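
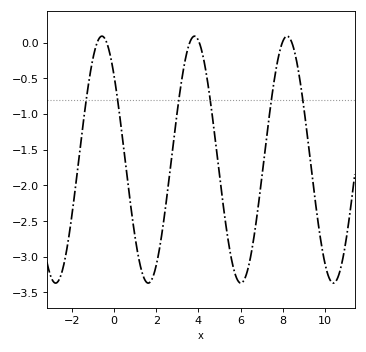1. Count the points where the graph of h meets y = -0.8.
6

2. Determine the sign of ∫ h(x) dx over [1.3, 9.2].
negative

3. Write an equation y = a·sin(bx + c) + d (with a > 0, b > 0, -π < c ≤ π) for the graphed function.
y = 1.73sin(1.43x + 2.4) - 1.64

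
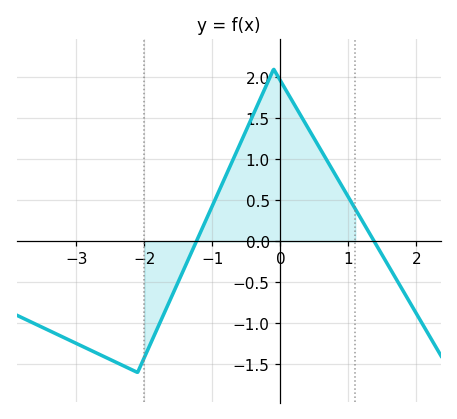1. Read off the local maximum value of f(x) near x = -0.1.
2.1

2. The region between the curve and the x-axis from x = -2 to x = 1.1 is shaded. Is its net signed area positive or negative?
positive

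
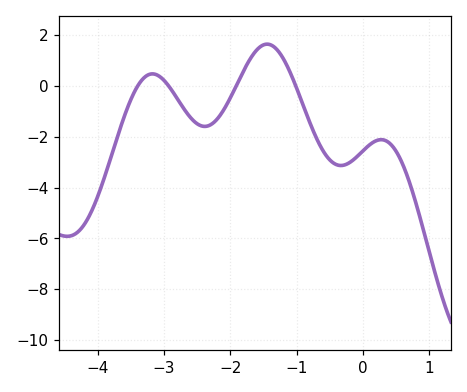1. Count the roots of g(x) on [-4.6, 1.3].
4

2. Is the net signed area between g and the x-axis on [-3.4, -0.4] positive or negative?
negative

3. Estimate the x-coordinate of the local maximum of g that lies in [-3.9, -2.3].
-3.17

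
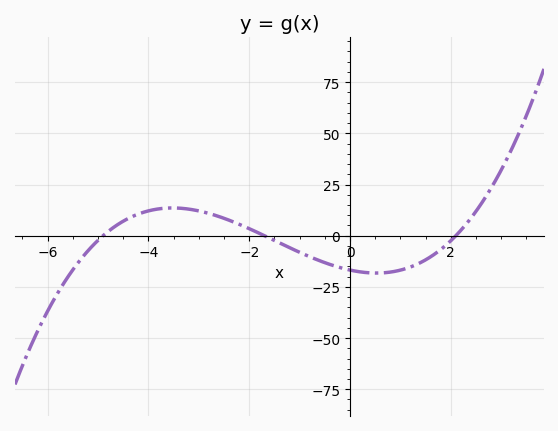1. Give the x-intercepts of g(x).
-4.9, -1.7, 2.1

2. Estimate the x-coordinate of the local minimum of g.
0.521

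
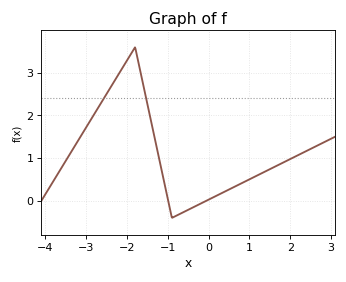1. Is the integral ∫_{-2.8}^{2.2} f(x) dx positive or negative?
positive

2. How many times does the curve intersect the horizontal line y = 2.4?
2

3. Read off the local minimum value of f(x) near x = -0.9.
-0.4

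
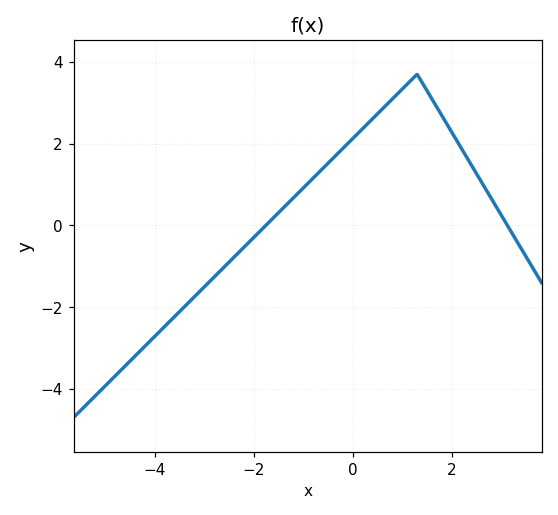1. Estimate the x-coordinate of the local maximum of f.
1.3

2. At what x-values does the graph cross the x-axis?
-1.76, 3.12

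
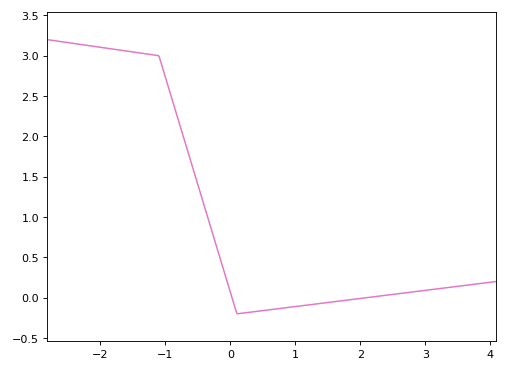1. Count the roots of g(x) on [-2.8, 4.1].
2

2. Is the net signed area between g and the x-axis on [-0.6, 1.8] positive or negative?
positive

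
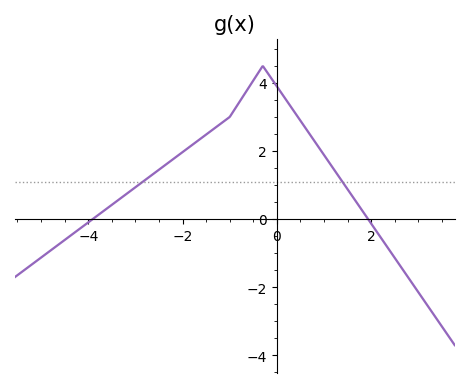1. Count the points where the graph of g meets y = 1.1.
2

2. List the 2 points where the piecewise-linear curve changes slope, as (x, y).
(-1, 3); (-0.3, 4.5)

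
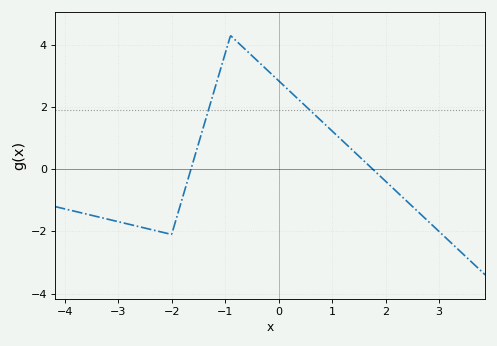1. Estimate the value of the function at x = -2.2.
-2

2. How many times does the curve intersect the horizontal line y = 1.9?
2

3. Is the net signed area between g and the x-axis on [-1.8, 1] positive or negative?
positive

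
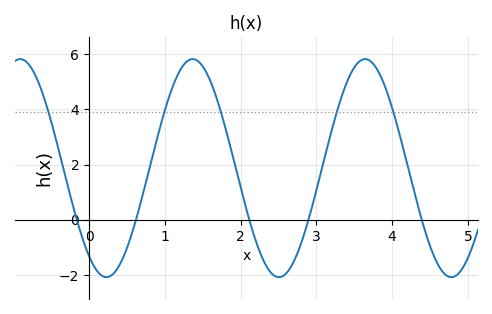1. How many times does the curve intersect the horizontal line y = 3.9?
5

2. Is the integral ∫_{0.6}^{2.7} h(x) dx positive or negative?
positive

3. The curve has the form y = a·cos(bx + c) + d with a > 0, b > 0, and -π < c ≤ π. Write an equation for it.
y = 3.95cos(2.76x + 2.51) + 1.87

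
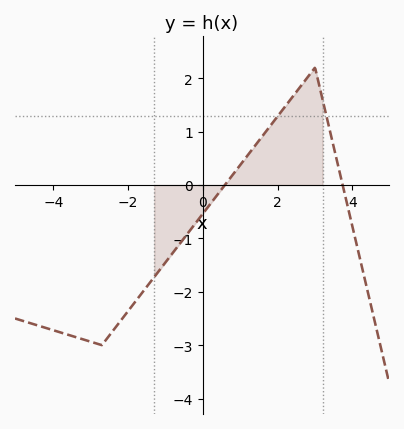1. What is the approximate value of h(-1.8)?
-2.18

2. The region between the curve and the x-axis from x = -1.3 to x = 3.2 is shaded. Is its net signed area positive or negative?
positive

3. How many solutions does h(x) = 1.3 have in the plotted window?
2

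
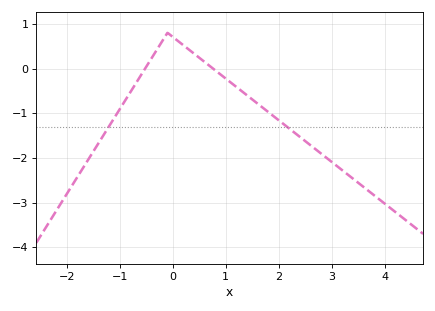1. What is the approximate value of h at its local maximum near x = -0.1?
0.798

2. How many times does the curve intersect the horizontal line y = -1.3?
2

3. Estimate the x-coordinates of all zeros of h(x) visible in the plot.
-0.522, 0.758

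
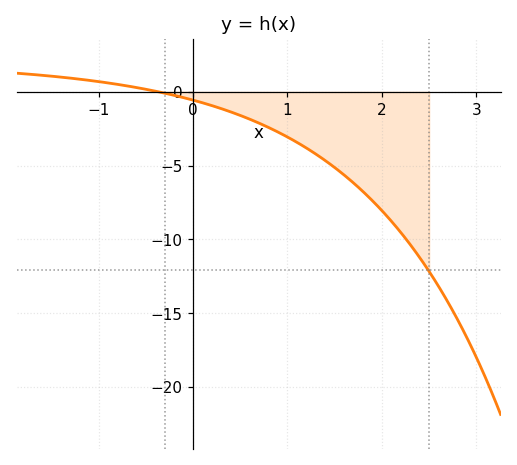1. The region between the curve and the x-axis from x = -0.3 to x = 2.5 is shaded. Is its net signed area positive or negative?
negative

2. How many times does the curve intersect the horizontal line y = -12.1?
1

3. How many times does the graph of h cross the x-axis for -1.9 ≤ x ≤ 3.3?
1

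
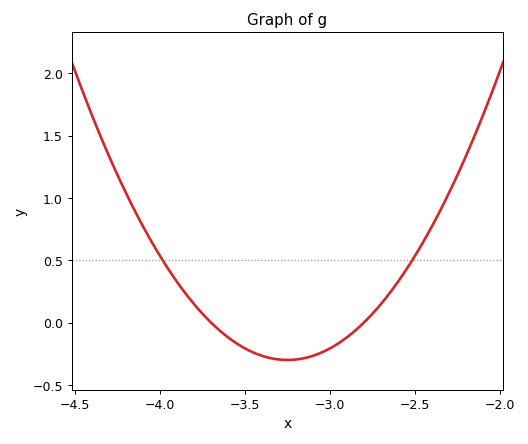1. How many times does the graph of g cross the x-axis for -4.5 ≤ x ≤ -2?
2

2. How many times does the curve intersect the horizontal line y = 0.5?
2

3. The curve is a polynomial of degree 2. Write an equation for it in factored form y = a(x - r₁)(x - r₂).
y = 1.48(x + 3.7)(x + 2.8)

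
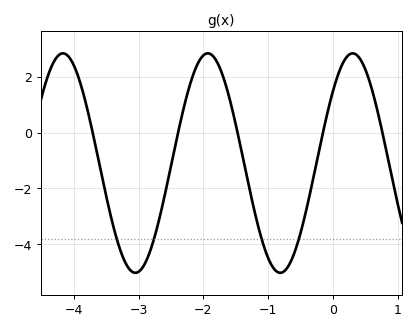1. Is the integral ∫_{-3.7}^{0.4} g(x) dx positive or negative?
negative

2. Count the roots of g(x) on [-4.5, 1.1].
5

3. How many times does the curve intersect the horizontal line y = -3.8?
4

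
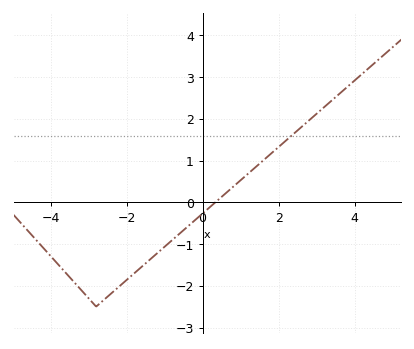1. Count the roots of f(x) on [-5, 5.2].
1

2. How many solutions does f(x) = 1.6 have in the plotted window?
1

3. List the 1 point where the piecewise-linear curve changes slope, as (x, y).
(-2.8, -2.5)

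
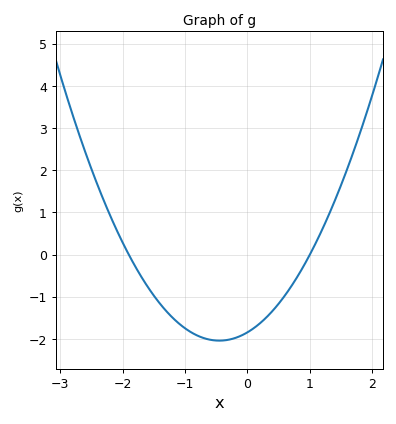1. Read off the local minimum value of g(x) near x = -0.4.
-2.04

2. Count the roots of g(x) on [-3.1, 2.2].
2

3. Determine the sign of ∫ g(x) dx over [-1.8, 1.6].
negative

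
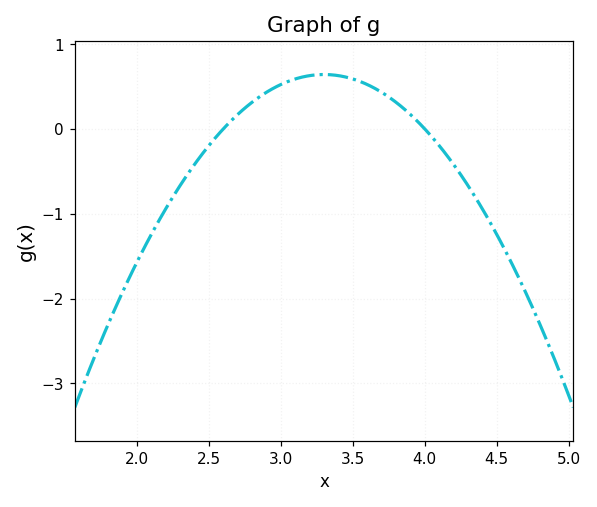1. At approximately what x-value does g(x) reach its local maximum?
3.3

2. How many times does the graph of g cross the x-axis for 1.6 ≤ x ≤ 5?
2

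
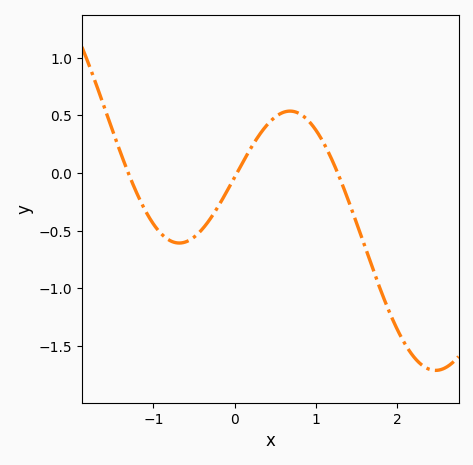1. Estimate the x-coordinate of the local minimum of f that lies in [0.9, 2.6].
2.48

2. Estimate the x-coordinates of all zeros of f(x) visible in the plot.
-1.31, 0.027, 1.27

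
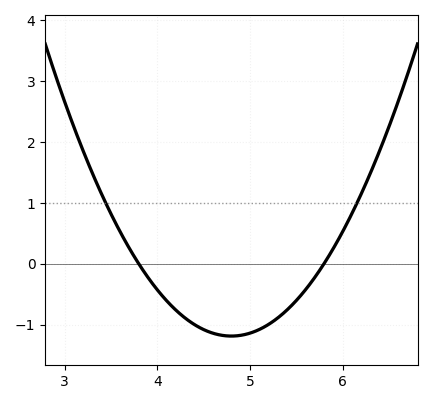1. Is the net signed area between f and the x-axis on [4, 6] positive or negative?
negative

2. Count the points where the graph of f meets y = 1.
2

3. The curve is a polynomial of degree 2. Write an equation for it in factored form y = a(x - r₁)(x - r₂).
y = 1.19(x - 3.8)(x - 5.8)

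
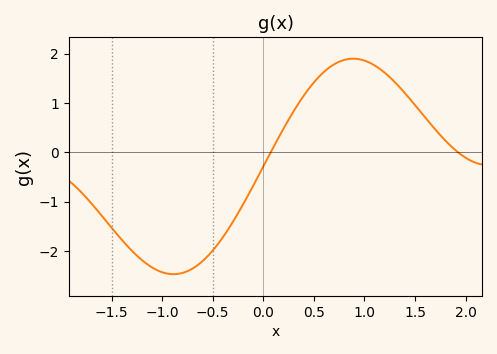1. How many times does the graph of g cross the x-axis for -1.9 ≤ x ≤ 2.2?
2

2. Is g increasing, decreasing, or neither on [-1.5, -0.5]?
neither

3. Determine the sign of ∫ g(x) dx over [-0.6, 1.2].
positive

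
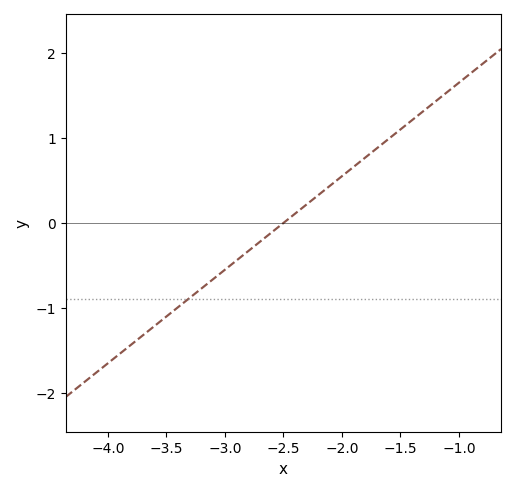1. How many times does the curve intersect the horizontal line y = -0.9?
1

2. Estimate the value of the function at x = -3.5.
-1.1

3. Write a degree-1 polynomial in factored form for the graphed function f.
y = 1.1(x + 2.5)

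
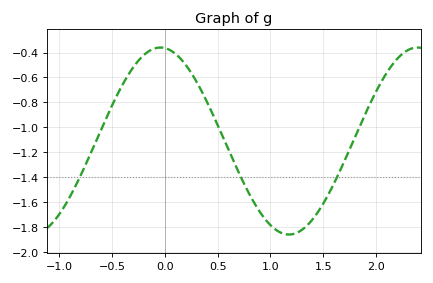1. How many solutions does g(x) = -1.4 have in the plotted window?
3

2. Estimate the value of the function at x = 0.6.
-1.17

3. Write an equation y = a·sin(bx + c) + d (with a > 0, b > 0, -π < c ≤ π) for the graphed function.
y = 0.75sin(2.58x + 1.68) - 1.11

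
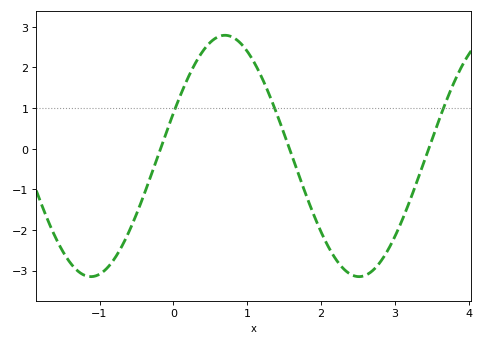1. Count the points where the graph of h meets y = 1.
3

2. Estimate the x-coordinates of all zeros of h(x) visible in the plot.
-0.173, 1.57, 3.46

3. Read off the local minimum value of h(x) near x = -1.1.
-3.15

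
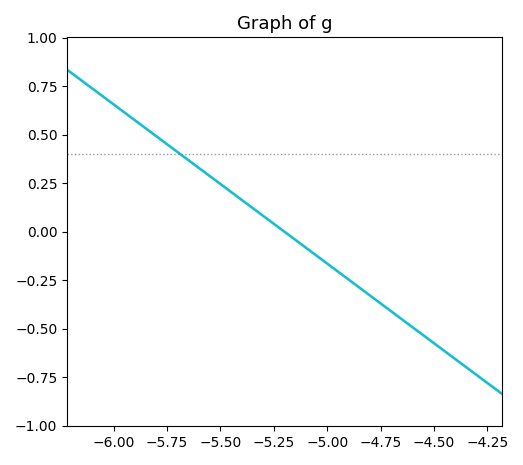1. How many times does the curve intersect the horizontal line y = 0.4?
1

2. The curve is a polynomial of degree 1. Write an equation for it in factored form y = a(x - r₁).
y = -0.82(x + 5.2)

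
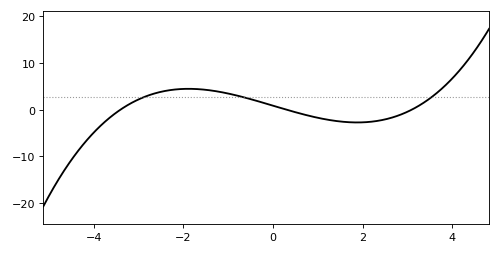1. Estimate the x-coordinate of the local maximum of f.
-1.88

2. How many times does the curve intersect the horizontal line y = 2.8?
3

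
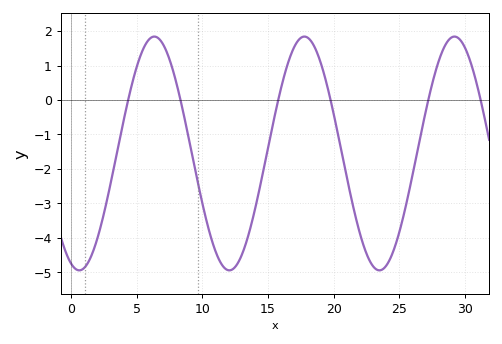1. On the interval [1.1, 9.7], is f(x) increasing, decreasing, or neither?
neither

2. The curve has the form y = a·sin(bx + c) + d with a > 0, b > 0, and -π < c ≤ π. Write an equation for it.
y = 3.39sin(0.55x - 1.9) - 1.55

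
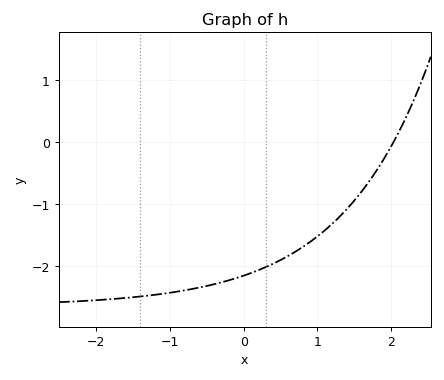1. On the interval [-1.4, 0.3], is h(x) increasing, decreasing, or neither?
increasing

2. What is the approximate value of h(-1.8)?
-2.54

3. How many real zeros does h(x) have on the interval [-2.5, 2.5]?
1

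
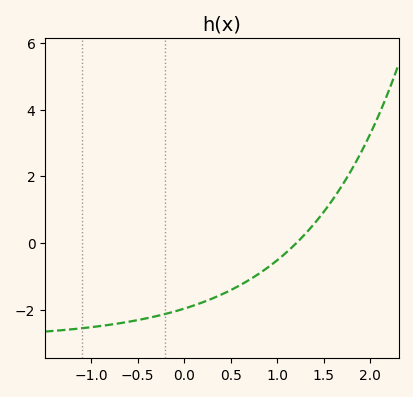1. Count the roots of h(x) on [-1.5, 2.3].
1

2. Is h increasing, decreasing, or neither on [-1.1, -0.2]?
increasing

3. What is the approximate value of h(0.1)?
-1.87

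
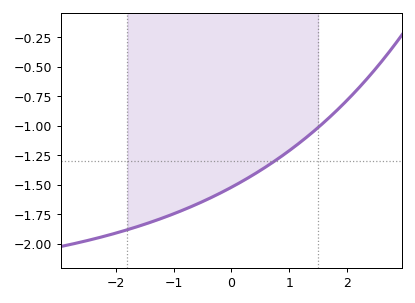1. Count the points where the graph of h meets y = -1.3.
1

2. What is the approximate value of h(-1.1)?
-1.76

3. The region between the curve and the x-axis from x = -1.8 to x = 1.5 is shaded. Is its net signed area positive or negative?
negative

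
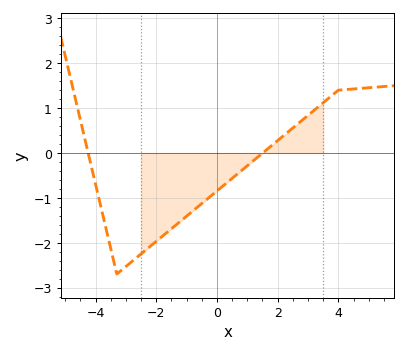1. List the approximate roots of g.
-4.2, 1.6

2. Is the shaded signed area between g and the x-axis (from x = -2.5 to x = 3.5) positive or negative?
negative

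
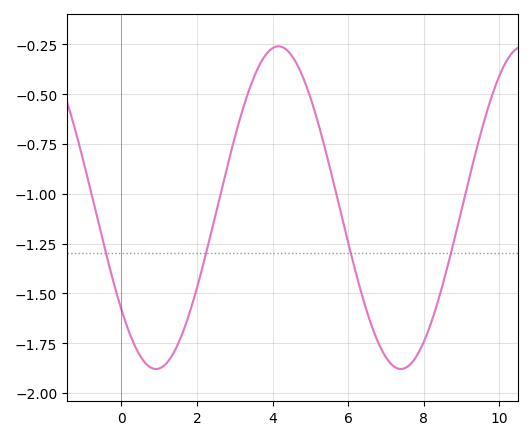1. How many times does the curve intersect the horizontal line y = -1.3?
4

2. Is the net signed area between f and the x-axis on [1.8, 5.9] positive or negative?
negative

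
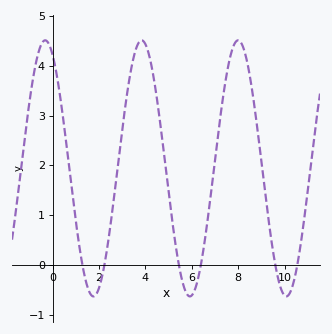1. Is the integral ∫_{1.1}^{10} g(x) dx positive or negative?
positive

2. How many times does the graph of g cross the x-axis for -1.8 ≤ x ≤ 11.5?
6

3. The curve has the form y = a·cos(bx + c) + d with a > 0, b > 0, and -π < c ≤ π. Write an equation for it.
y = 2.57cos(1.5x + 0.49) + 1.94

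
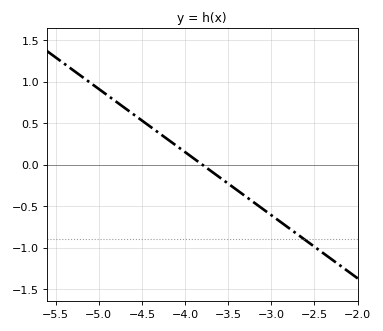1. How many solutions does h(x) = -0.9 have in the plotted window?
1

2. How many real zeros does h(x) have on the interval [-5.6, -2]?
1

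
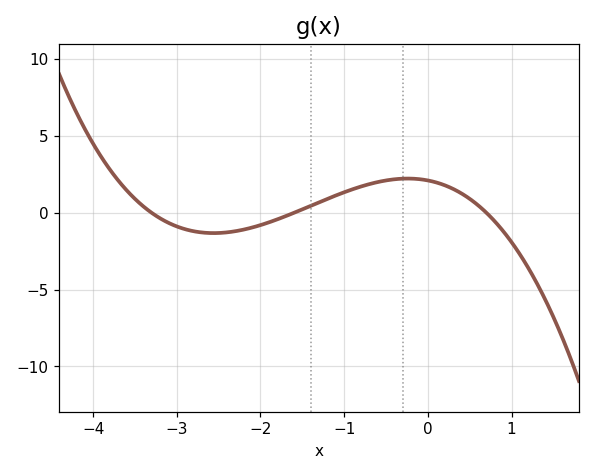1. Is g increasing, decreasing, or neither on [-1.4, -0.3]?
increasing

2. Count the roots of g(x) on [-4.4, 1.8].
3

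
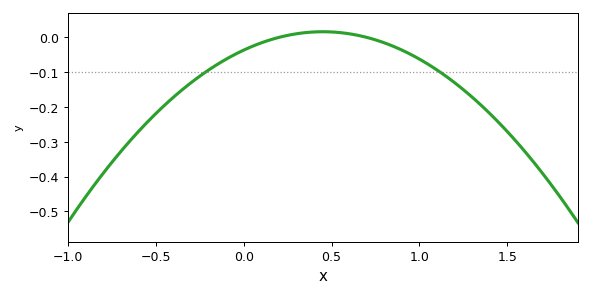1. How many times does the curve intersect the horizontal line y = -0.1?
2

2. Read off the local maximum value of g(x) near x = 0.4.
0.016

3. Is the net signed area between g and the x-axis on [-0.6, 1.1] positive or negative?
negative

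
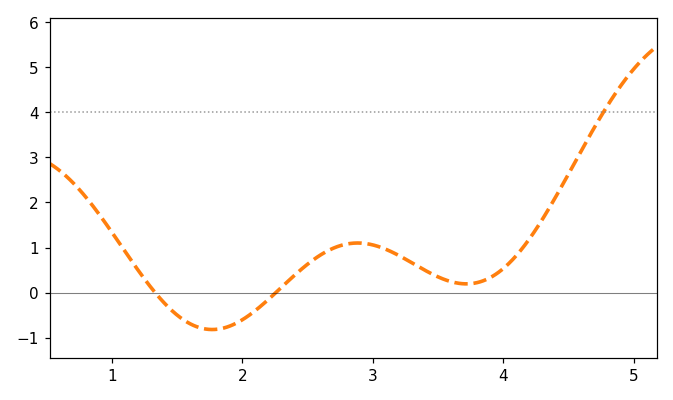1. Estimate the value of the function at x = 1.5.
-0.5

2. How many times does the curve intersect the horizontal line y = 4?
1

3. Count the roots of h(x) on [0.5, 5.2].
2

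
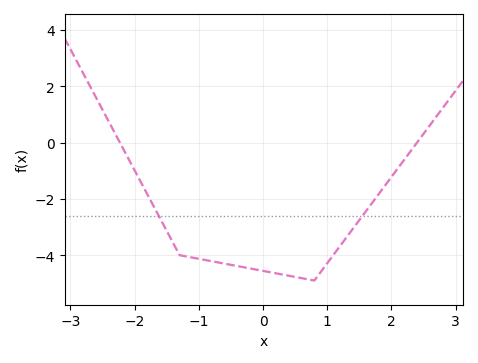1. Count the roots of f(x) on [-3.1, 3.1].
2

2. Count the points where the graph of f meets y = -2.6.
2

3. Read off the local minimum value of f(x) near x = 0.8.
-4.8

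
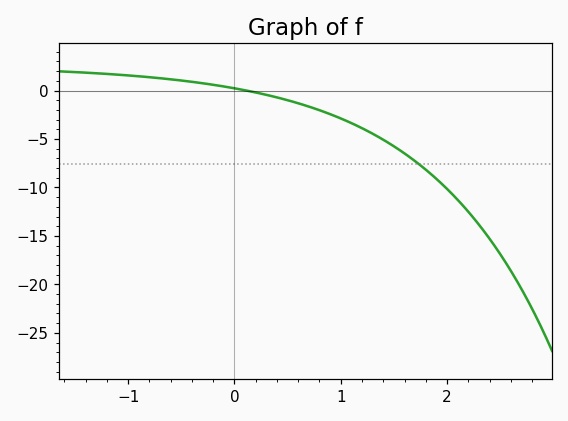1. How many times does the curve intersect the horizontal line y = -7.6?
1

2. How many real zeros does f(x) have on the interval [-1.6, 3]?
1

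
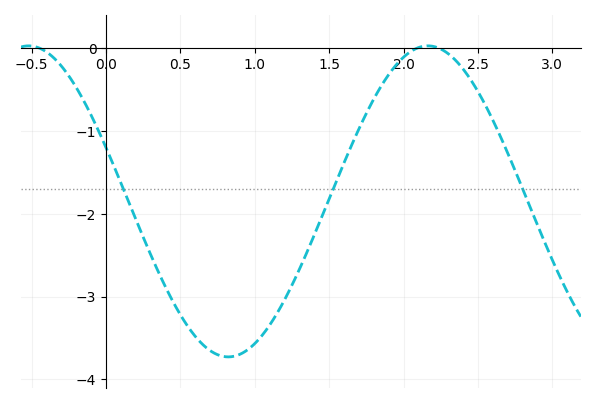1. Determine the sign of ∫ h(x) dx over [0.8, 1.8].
negative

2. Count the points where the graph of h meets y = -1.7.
3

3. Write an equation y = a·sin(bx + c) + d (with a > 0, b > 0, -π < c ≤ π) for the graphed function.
y = 1.88sin(2.34x + 2.79) - 1.85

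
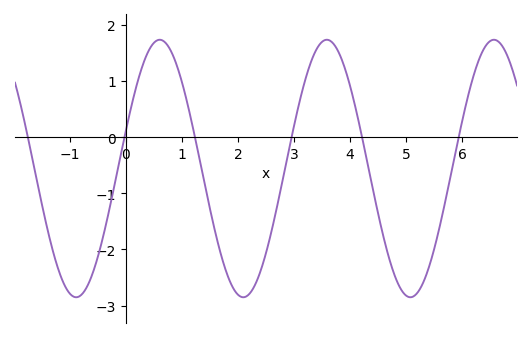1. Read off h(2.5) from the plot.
-2.1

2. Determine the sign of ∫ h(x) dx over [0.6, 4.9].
negative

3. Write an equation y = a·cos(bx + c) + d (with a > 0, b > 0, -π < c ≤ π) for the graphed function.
y = 2.29cos(2.1x - 1.3) - 0.56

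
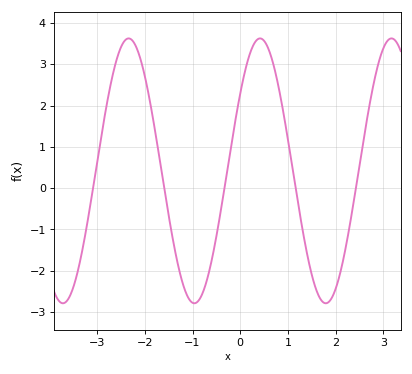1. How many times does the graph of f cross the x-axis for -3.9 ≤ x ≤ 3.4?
5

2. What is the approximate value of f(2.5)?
0.5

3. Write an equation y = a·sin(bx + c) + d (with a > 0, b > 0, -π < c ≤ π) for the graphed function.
y = 3.21sin(2.3x + 0.62) + 0.42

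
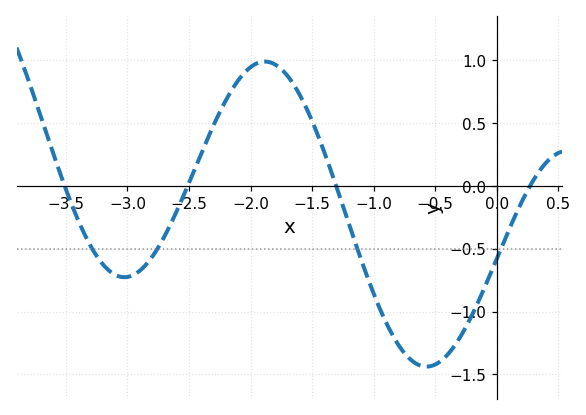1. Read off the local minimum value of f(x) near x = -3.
-0.727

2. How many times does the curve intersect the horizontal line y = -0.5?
4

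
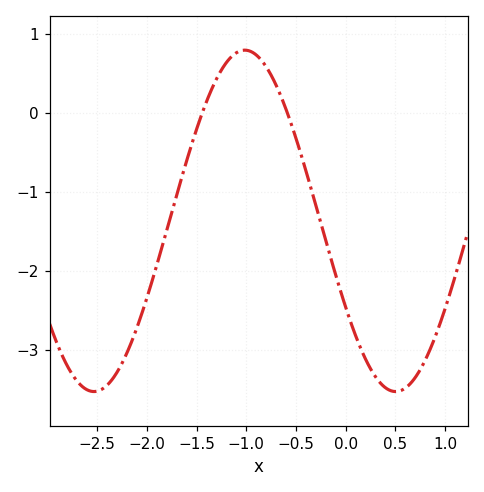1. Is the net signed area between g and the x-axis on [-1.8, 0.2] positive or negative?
negative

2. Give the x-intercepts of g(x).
-1.44, -0.588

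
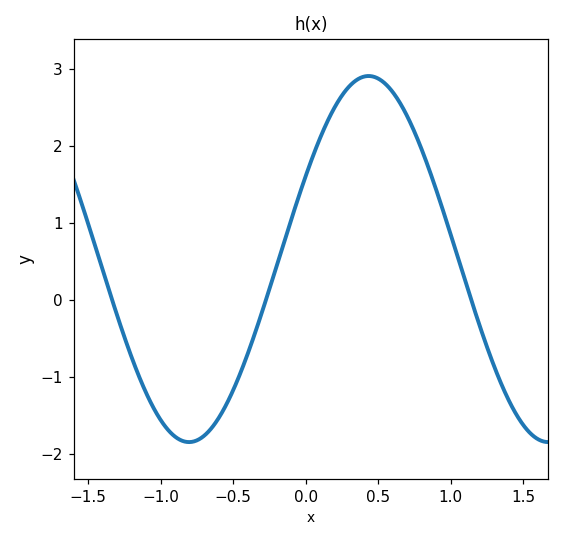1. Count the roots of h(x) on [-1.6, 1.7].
3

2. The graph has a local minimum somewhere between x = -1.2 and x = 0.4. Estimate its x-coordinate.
-0.803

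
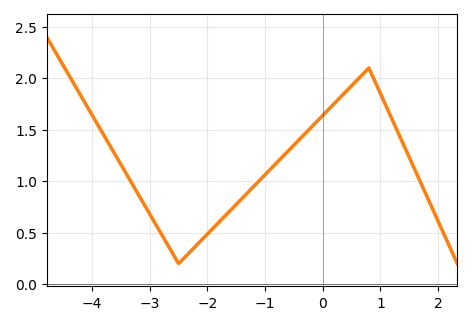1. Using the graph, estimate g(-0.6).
1.29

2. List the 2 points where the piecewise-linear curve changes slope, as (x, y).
(-2.5, 0.2); (0.8, 2.1)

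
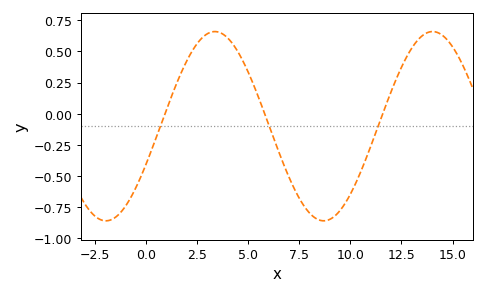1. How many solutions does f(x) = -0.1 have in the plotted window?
3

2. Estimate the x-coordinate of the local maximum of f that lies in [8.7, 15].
14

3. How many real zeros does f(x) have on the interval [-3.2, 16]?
3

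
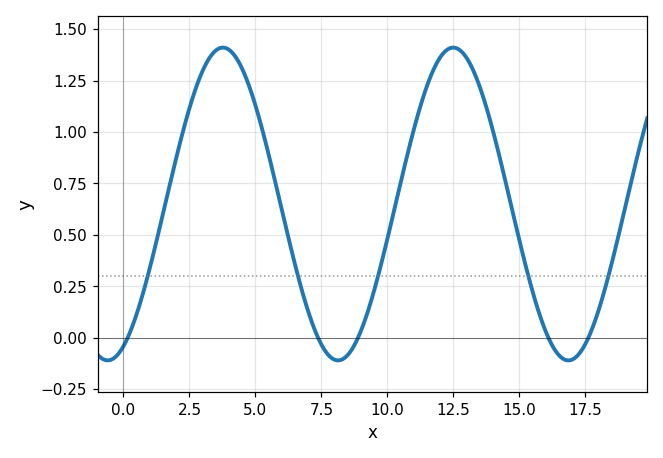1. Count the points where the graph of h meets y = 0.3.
5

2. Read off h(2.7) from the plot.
1.2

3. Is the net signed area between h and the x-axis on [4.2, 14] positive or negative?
positive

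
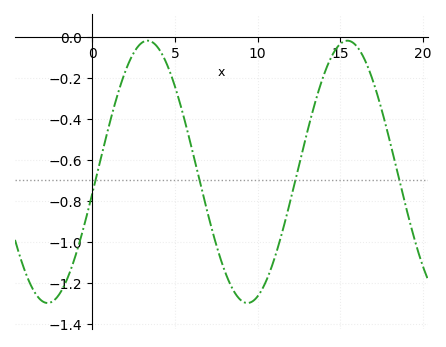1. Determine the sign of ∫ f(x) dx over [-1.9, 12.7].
negative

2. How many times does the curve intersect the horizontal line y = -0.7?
4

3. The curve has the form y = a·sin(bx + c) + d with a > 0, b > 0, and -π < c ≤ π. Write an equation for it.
y = 0.64sin(0.52x - 0.17) - 0.66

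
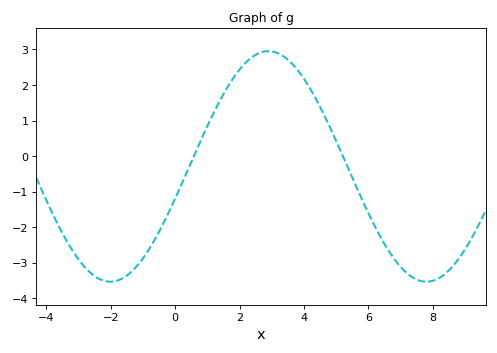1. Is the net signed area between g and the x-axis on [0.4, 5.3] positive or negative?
positive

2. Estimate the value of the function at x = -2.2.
-3.5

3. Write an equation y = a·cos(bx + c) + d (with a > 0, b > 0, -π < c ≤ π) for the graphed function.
y = 3.24cos(0.64x - 1.9) - 0.29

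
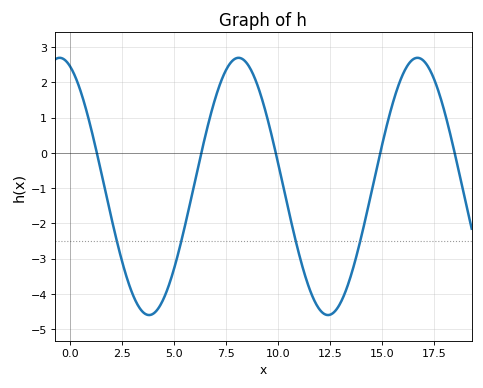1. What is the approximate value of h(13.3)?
-3.84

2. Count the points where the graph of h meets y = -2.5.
4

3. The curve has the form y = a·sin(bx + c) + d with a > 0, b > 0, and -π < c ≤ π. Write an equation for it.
y = 3.65sin(0.73x + 1.94) - 0.95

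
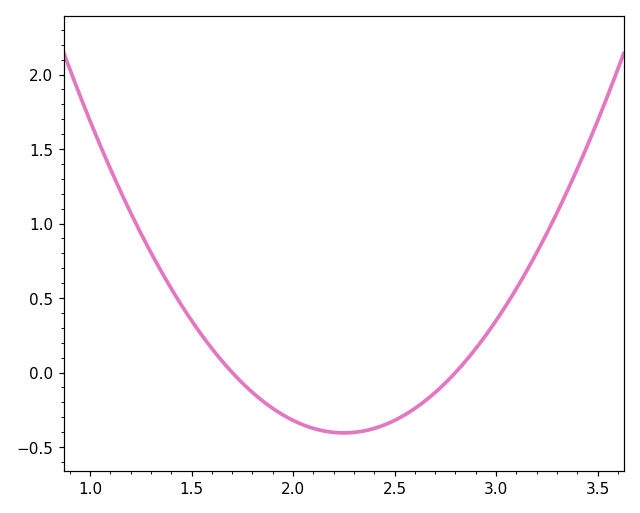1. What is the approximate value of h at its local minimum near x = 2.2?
-0.405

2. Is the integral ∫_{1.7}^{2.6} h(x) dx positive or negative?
negative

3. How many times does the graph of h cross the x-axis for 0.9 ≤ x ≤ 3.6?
2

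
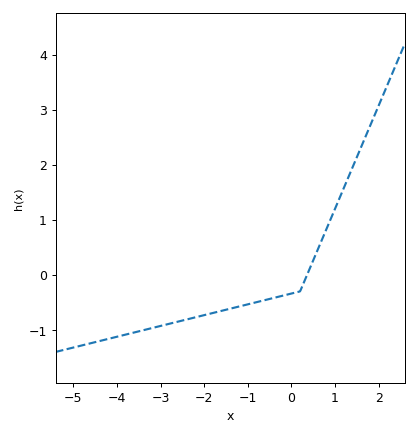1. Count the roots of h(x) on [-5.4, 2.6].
1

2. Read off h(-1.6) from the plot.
-0.7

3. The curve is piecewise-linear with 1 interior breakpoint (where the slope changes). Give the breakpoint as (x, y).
(0.2, -0.3)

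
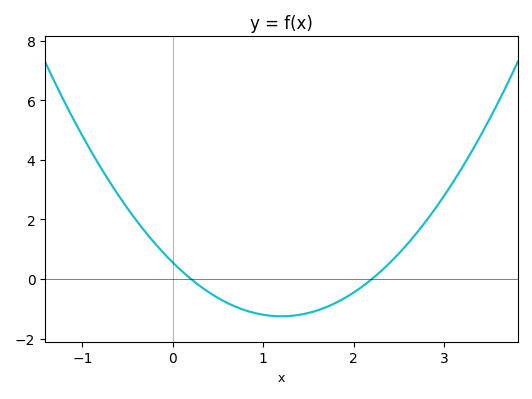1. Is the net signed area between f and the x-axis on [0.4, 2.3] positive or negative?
negative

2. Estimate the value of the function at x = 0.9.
-1.2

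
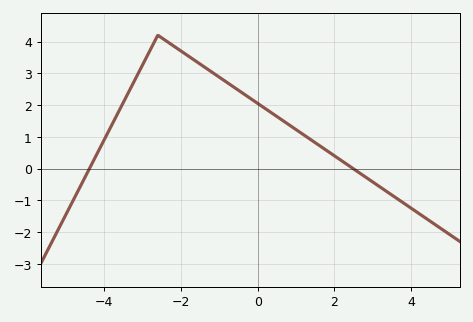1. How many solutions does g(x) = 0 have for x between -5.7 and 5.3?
2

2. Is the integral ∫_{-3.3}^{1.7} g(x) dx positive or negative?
positive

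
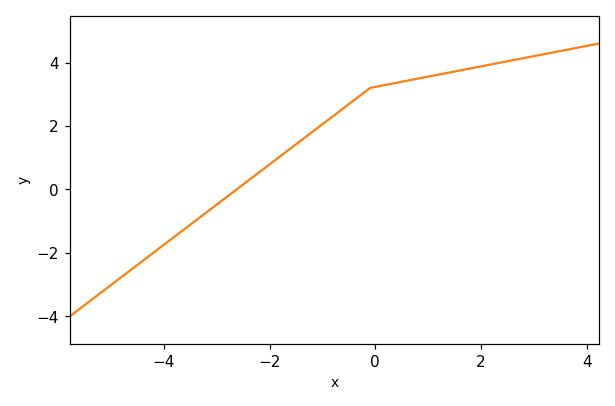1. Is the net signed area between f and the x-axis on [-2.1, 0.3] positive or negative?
positive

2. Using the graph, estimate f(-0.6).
2.57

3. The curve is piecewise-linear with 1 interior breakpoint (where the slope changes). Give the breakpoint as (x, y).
(-0.1, 3.2)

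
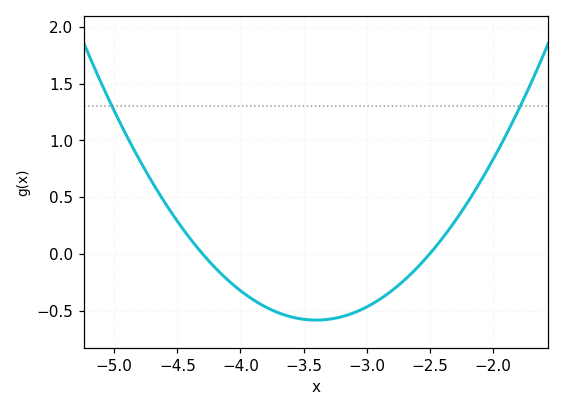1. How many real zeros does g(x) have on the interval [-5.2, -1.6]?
2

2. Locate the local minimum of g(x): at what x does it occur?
-3.4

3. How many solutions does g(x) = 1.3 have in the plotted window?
2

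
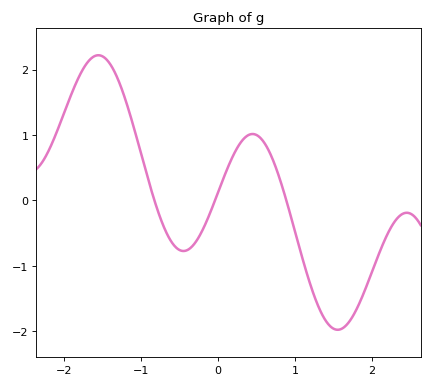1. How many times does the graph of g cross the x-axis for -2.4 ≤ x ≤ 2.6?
3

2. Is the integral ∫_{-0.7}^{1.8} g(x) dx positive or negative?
negative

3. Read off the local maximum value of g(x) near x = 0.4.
1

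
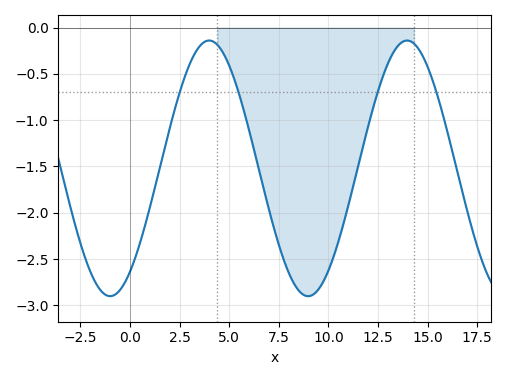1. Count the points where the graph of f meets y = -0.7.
4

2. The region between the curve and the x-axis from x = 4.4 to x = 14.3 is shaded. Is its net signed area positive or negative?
negative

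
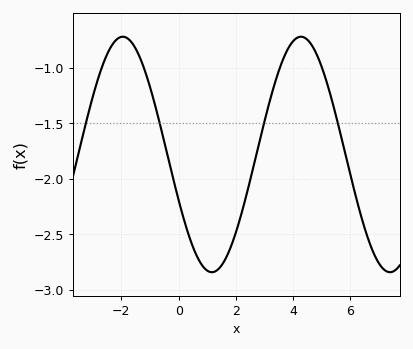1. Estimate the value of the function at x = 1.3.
-2.85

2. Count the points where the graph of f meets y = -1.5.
4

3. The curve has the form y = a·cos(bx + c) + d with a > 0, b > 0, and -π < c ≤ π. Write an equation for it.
y = 1.06cos(1x + 2) - 1.78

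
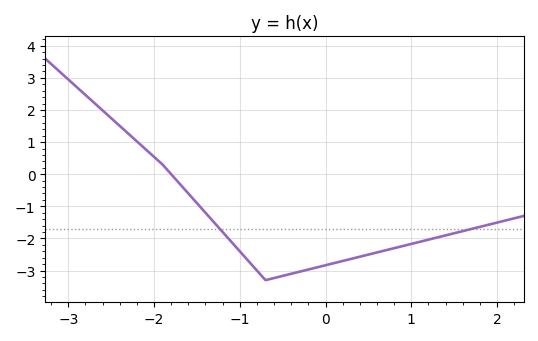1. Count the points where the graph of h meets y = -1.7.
2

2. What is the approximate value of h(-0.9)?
-2.7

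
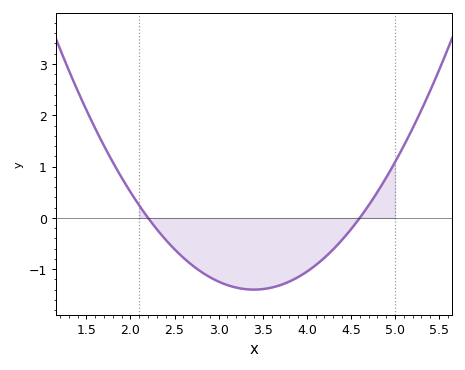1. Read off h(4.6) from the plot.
0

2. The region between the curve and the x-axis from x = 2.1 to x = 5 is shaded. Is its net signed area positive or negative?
negative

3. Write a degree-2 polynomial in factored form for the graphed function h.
y = 0.97(x - 2.2)(x - 4.6)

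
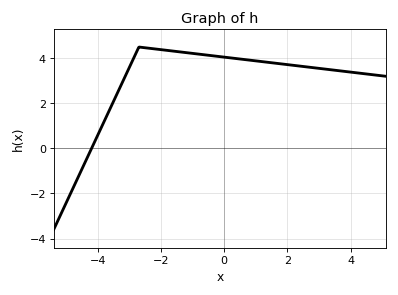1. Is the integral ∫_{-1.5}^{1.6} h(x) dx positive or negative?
positive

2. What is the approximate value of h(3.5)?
3.47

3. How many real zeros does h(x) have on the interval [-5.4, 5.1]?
1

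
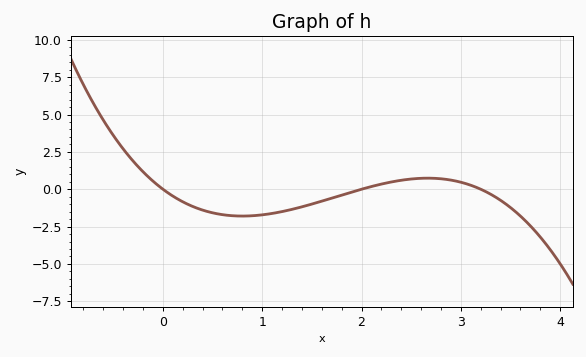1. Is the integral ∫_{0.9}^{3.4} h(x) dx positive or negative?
negative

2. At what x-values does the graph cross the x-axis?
0, 2, 3.2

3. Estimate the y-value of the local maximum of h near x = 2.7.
0.8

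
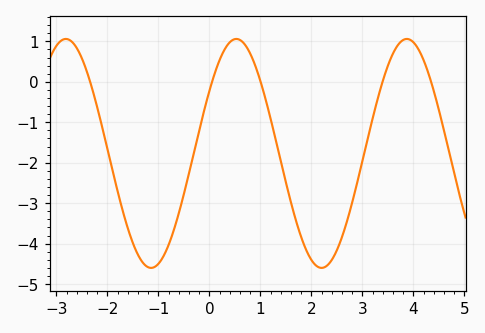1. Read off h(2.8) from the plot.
-2.98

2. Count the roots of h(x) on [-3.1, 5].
5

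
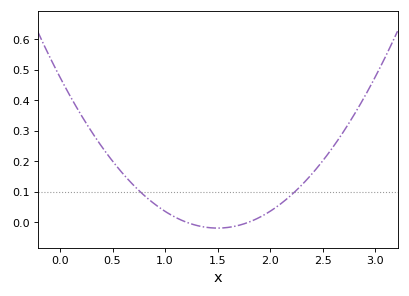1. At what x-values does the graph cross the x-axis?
1.2, 1.8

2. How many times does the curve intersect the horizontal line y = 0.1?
2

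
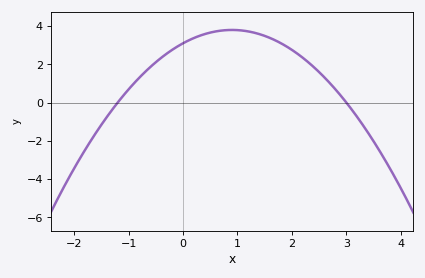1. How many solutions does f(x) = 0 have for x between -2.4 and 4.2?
2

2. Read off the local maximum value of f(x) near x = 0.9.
3.8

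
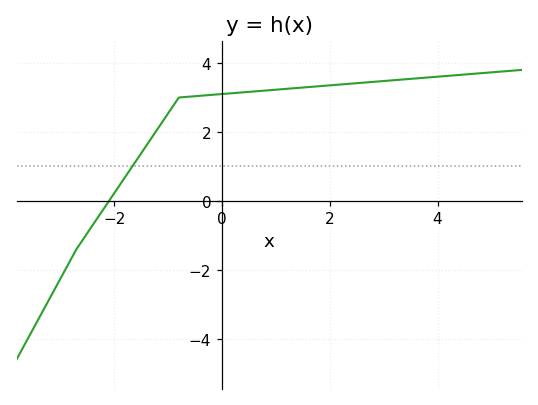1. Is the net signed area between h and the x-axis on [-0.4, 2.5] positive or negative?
positive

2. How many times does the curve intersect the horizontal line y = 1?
1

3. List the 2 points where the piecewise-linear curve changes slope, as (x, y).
(-2.7, -1.4); (-0.8, 3)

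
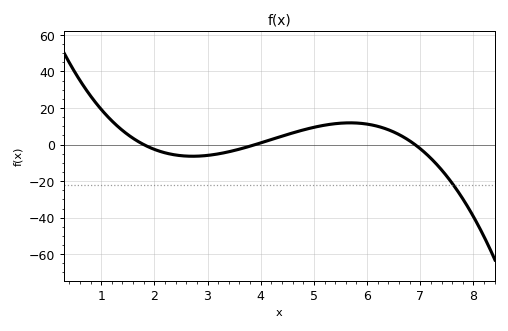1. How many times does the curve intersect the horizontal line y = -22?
1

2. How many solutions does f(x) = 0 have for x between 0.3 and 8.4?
3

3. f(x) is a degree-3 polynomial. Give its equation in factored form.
y = -1.41(x - 1.8)(x - 3.9)(x - 6.9)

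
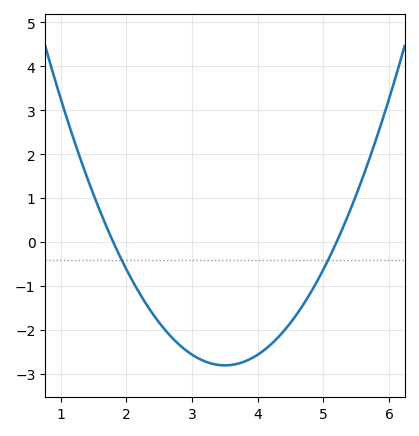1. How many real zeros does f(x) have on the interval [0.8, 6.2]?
2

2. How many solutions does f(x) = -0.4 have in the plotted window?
2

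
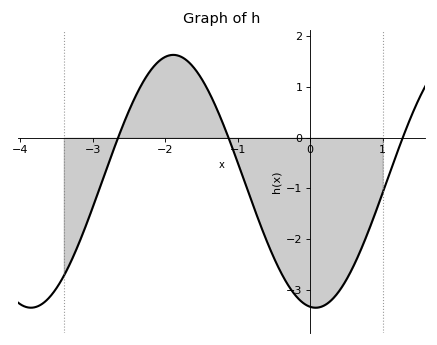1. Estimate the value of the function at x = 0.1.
-3.3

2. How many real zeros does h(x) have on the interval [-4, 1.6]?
3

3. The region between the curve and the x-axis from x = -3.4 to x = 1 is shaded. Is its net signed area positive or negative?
negative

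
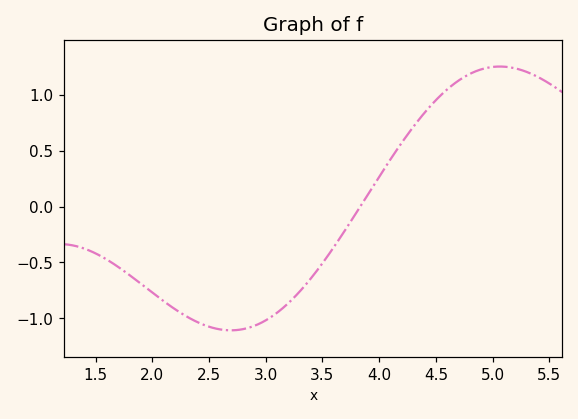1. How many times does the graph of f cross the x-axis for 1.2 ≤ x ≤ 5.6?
1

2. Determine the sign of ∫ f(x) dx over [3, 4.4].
negative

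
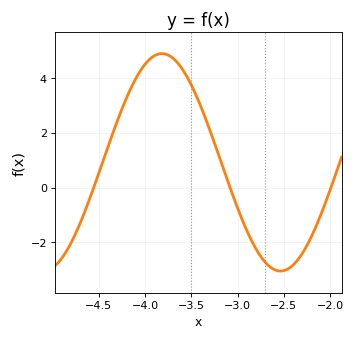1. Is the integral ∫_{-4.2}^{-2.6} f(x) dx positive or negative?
positive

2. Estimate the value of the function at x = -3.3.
2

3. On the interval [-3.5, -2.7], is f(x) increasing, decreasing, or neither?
decreasing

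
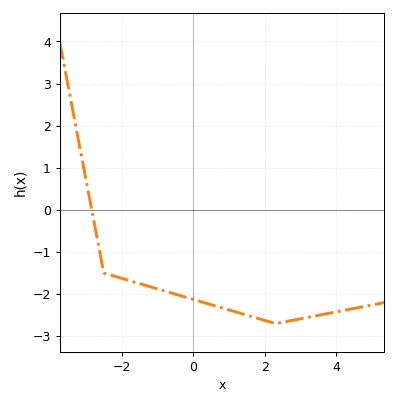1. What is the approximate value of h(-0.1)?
-2.1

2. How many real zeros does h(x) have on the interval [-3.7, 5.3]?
1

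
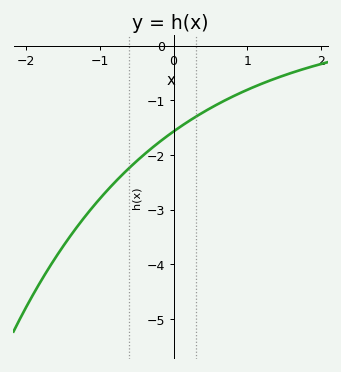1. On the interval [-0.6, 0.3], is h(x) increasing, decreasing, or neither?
increasing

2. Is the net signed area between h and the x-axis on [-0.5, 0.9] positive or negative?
negative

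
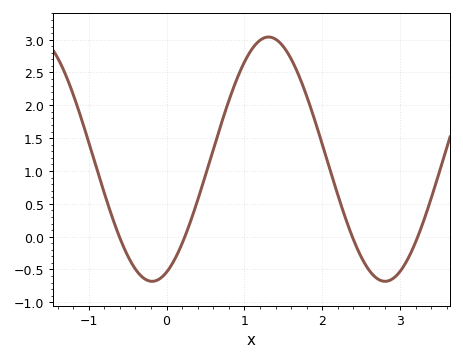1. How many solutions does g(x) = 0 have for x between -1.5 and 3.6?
4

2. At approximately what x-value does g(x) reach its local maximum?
1.31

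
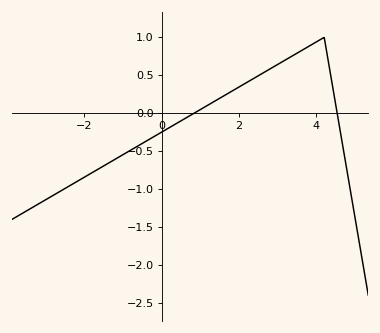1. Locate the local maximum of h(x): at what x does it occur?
4.2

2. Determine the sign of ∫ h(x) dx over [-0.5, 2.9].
positive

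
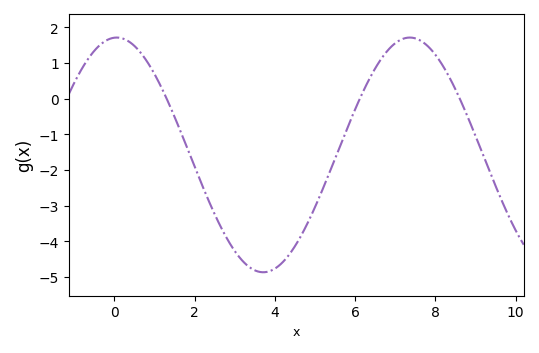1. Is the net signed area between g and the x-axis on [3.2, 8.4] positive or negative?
negative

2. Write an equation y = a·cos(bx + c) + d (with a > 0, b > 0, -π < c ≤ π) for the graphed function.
y = 3.29cos(0.86x - 0.05) - 1.58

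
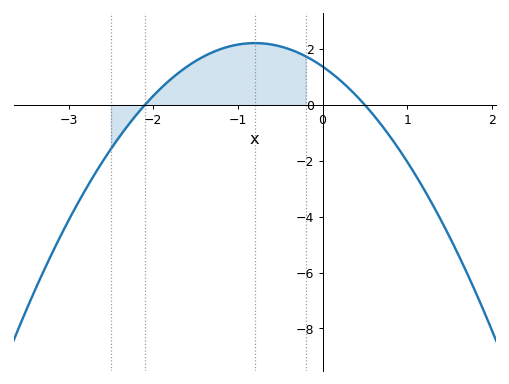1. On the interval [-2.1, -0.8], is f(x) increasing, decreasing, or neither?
increasing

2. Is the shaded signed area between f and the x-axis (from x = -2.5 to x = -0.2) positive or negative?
positive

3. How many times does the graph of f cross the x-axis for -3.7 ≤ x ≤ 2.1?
2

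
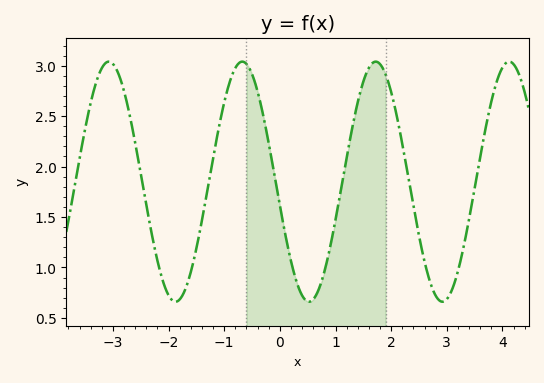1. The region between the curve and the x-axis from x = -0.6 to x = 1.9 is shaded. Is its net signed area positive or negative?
positive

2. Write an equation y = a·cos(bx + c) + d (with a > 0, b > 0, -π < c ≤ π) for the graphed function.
y = 1.19cos(2.6x + 1.8) + 1.85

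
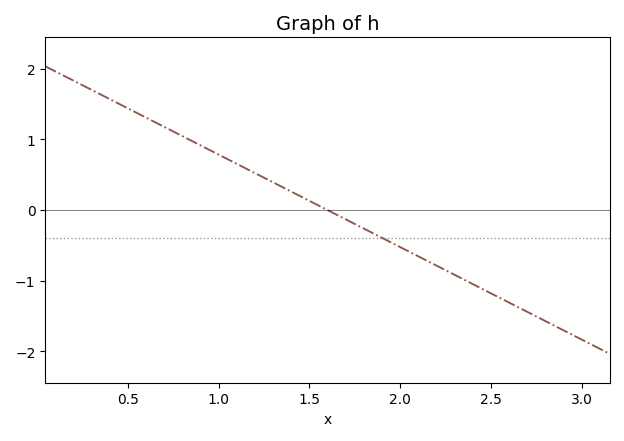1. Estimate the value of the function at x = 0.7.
1.18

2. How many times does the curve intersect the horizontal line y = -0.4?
1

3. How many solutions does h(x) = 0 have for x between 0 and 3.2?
1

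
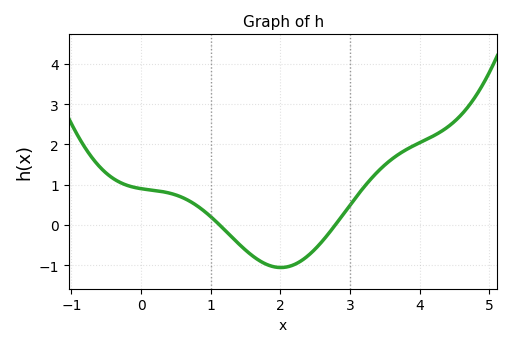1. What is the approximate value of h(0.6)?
0.7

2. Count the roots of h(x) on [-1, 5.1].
2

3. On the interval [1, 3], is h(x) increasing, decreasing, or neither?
neither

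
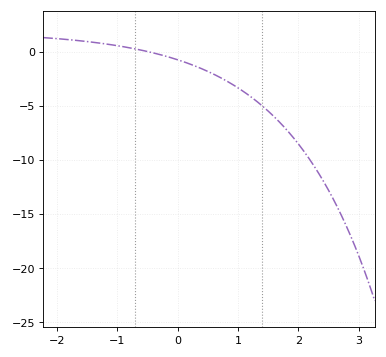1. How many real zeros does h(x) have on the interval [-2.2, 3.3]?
1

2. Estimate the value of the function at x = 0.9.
-3.01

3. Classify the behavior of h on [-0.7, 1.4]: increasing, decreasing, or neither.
decreasing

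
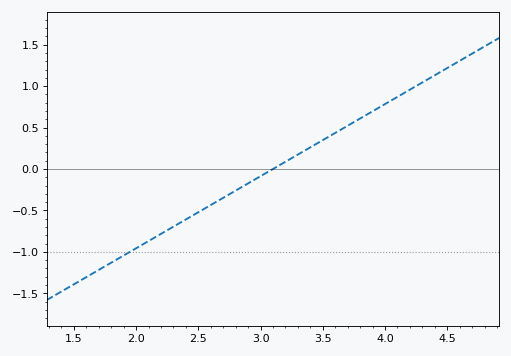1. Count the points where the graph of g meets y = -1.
1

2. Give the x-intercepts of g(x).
3.1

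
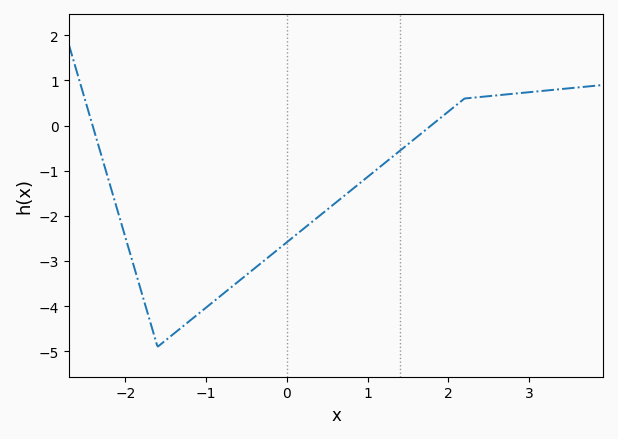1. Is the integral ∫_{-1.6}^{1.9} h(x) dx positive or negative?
negative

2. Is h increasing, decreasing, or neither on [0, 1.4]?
increasing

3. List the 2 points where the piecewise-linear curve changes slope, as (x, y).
(-1.6, -4.9); (2.2, 0.6)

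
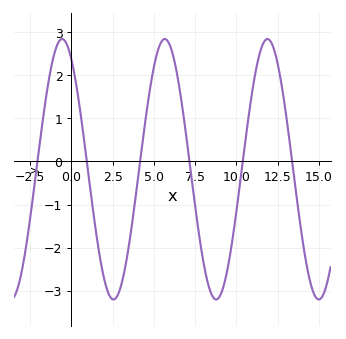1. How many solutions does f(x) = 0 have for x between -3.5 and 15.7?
6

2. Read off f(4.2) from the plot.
0.095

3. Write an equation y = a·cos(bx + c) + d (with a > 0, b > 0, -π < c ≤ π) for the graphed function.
y = 3.02cos(1.01x + 0.562) - 0.18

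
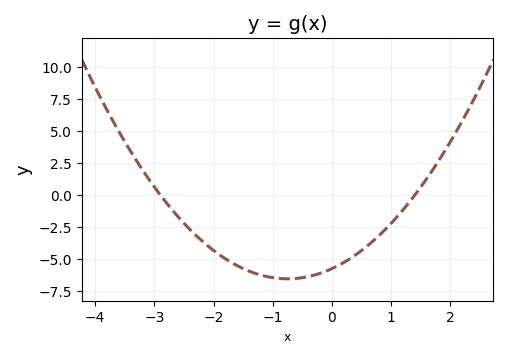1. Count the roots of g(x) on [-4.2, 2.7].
2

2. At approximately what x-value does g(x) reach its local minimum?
-0.8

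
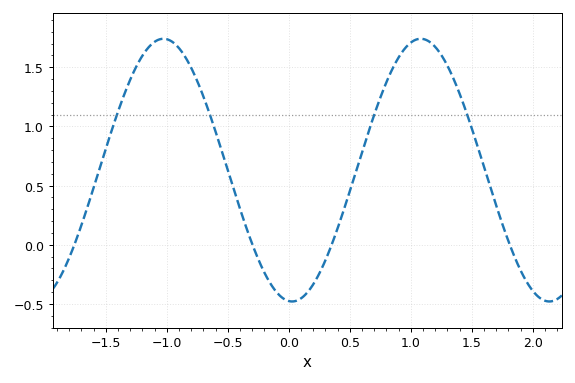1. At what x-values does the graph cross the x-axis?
-1.76, -0.298, 0.351, 1.81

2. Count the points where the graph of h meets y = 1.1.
4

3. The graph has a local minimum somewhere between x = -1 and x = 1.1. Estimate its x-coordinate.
0.026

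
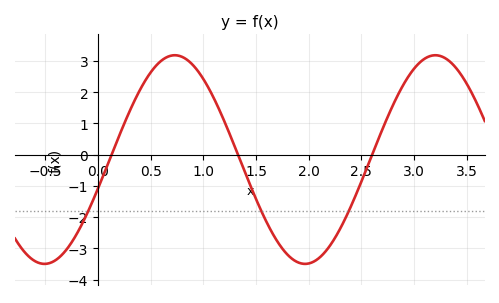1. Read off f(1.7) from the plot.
-2.8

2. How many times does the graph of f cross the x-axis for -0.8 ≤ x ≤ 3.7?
3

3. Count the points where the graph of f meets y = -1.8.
3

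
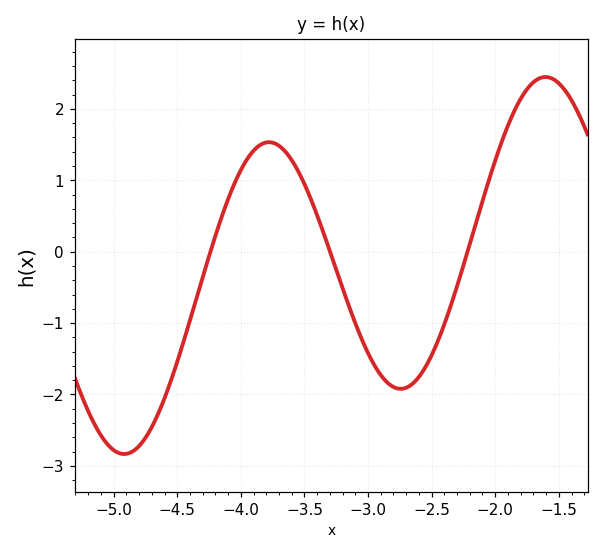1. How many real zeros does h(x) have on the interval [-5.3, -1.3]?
3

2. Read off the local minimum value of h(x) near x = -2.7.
-1.9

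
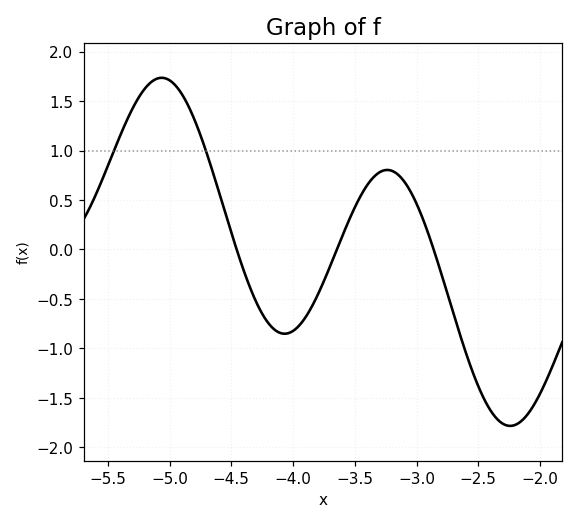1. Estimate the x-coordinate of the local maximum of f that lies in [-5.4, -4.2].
-5.1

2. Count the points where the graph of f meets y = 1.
2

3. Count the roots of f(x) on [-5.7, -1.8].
3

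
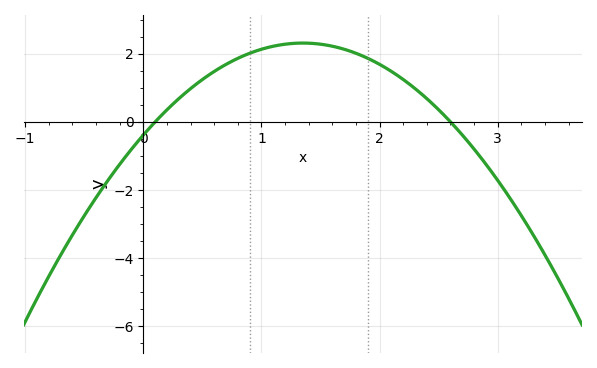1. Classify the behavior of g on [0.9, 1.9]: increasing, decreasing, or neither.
neither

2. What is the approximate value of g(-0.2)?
-1.2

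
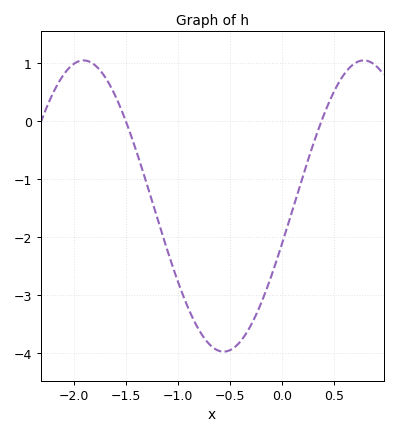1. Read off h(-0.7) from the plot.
-3.84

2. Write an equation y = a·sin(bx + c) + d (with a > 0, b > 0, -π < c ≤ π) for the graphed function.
y = 2.51sin(2.33x - 0.262) - 1.46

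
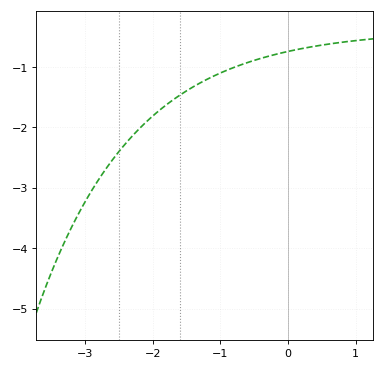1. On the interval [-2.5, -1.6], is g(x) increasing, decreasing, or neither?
increasing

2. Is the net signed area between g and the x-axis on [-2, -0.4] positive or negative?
negative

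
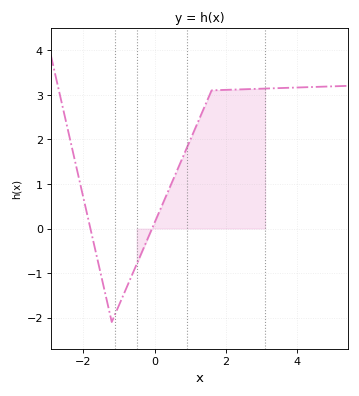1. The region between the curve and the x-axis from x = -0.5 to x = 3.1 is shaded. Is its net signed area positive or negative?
positive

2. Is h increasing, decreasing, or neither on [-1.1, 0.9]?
increasing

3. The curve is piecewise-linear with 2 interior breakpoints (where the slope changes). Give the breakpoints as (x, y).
(-1.2, -2.1); (1.6, 3.1)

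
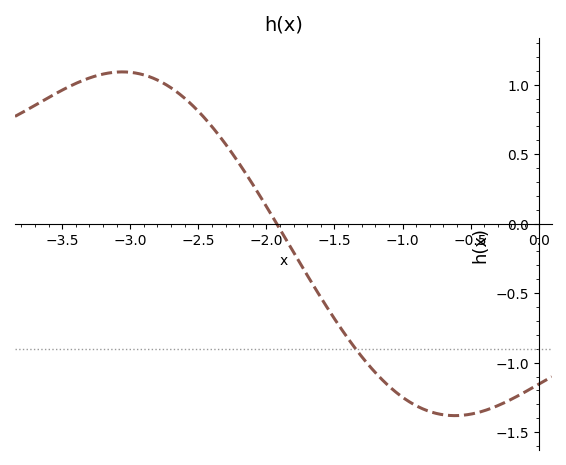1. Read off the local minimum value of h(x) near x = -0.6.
-1.4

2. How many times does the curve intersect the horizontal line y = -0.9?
1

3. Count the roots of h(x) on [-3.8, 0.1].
1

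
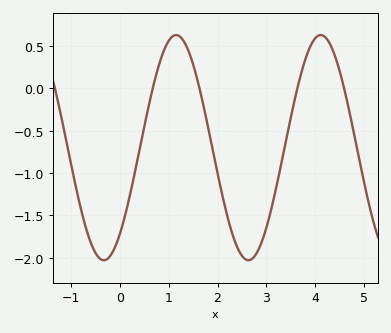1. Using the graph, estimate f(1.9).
-0.7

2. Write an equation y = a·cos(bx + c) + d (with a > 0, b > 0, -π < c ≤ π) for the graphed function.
y = 1.33cos(2.1x - 2.4) - 0.7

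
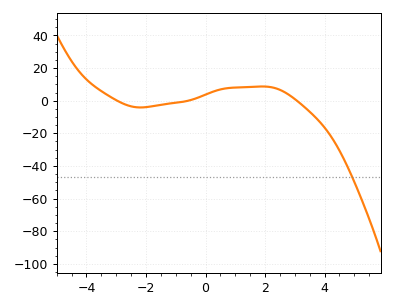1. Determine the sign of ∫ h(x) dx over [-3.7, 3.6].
positive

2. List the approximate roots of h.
-2.97, -0.577, 3.07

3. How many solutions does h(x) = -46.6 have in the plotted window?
1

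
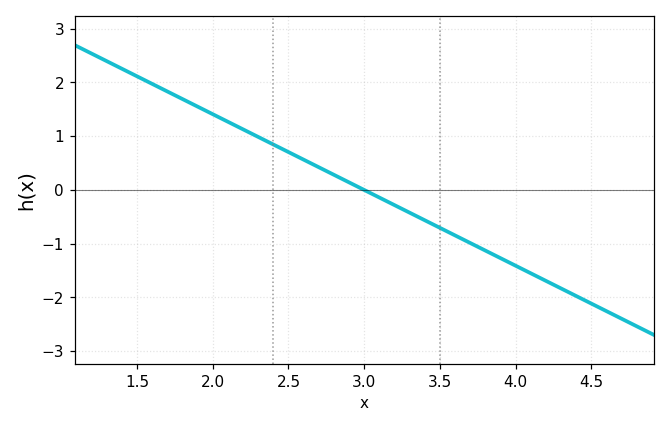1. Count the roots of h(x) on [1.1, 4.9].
1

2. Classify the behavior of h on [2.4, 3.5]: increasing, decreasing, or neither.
decreasing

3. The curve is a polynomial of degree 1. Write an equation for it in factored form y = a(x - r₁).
y = -1.41(x - 3)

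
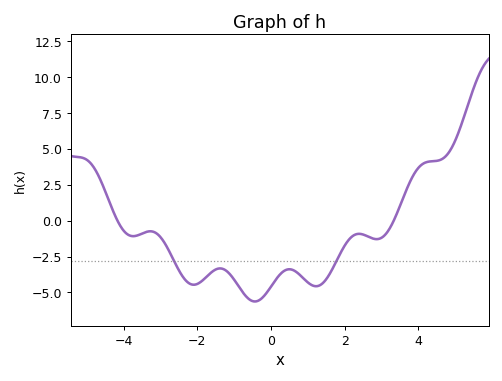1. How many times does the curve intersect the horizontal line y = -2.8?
2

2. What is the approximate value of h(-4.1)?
-0.4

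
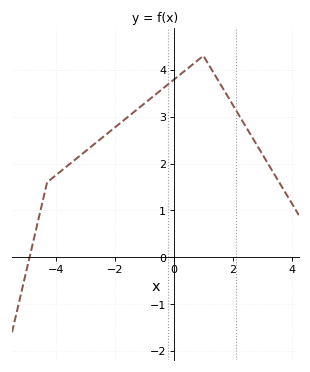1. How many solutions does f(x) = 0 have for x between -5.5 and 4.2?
1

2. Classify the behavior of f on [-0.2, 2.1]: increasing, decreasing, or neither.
neither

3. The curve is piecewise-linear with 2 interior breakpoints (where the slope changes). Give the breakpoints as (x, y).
(-4.3, 1.6); (1, 4.3)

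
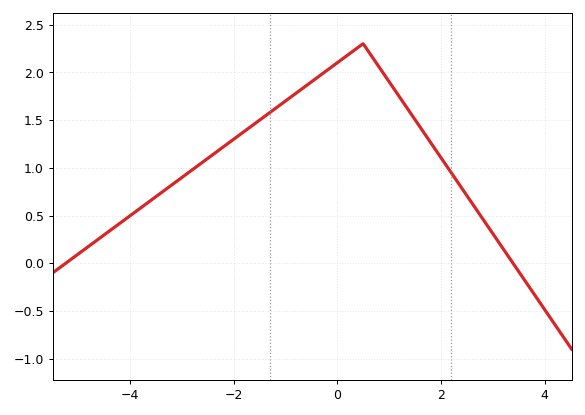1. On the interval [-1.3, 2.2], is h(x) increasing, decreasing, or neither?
neither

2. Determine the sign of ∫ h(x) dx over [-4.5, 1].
positive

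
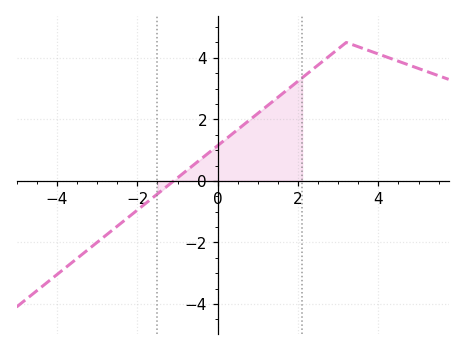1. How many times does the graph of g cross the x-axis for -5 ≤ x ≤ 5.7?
1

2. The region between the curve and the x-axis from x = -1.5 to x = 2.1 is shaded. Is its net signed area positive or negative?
positive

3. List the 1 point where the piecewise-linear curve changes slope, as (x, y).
(3.2, 4.5)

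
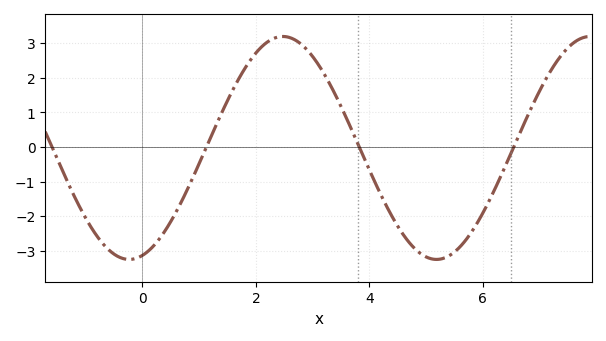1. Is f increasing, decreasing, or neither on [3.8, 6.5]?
neither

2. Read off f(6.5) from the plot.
-0.166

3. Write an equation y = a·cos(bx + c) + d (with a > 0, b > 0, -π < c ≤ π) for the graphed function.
y = 3.22cos(1.16x - 2.87) - 0.03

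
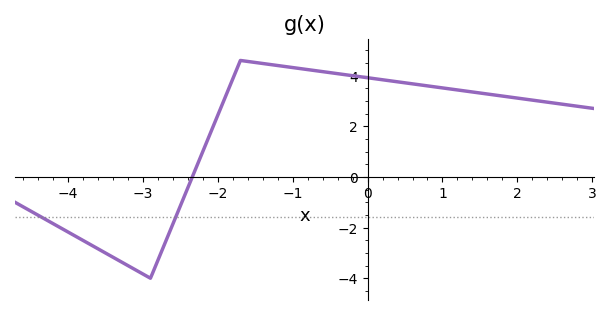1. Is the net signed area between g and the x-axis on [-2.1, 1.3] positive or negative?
positive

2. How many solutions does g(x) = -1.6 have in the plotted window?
2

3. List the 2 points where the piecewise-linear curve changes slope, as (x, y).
(-2.9, -4); (-1.7, 4.6)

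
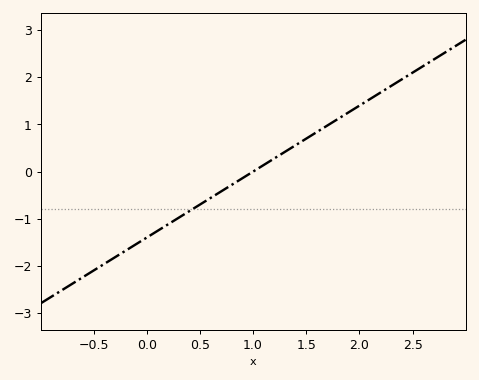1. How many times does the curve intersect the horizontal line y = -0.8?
1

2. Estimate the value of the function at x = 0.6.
-0.6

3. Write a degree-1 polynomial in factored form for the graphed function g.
y = 1.4(x - 1)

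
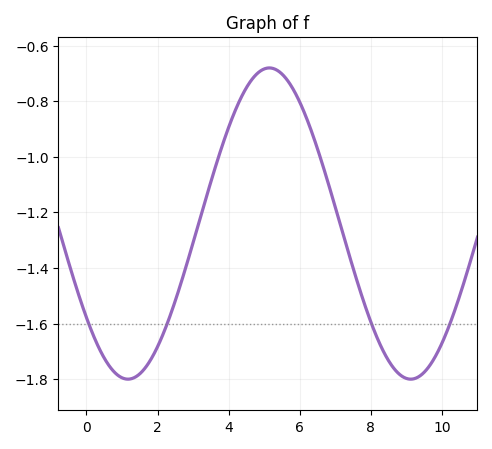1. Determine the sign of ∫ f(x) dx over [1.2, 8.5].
negative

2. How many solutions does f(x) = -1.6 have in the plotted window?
4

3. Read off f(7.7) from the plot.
-1.48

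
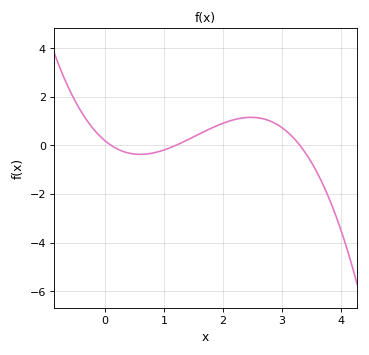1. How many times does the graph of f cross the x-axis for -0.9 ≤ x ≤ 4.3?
3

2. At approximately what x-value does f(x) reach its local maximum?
2.5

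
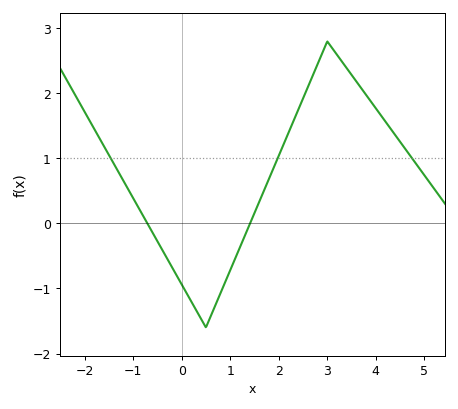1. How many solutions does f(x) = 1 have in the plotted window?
3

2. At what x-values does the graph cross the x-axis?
-0.8, 1.4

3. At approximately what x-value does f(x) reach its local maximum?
3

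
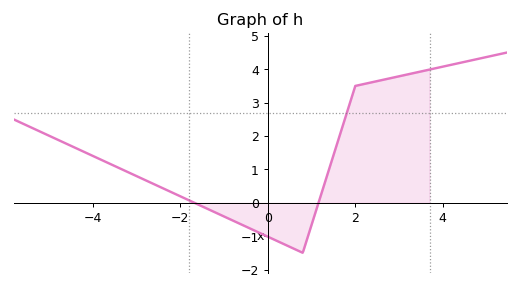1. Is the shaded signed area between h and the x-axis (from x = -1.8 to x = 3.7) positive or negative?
positive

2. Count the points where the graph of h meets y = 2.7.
1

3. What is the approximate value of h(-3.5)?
1.1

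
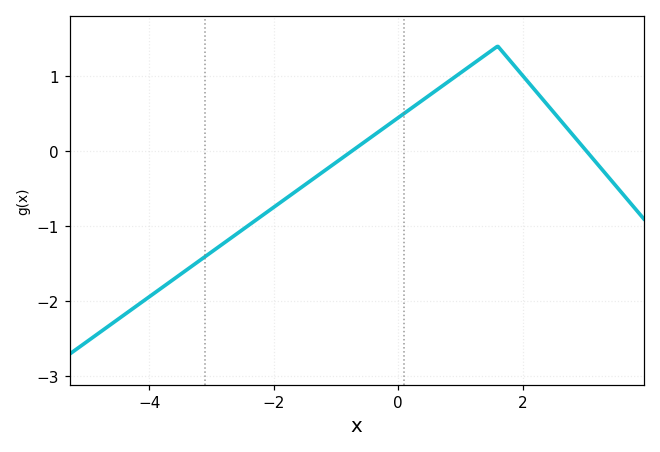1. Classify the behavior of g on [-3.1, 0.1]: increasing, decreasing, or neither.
increasing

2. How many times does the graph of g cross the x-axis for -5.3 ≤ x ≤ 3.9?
2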